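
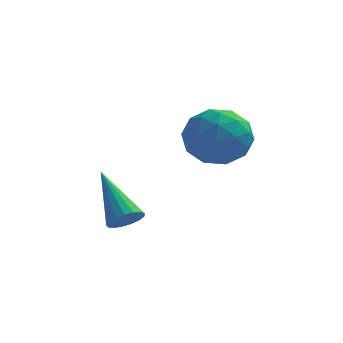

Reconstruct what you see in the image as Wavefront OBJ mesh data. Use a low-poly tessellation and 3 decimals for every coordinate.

v 2.8 3.42 0.92
v 3.85 2.837 0.713
v 2.05 1.783 1.727
v 3.1 1.2 1.52
v 3.051 2.088 2.354
v 3.514 3.1 1.855
v 2.386 1.52 0.585
v 2.849 2.532 0.086
v 3.595 1.662 0.505
v 4.005 2.013 1.599
v 1.895 2.607 0.841
v 2.305 2.958 1.935
v 3.391 3.272 0.746
v 2.509 1.348 1.694
v 2.48 1.87 2.185
v 3.098 1.527 2.063
v 3.193 3.427 1.417
v 3.811 3.084 1.295
v 3.341 2.644 2.26
v 2.089 1.536 1.145
v 2.707 1.193 1.023
v 2.802 3.093 0.377
v 3.42 2.75 0.255
v 2.559 1.976 0.18
v 3.858 2.239 0.502
v 3.417 1.277 0.976
v 2.997 1.465 0.427
v 3.27 2.06 0.133
v 4.1 2.445 1.144
v 3.659 1.483 1.619
v 3.63 2.005 2.109
v 3.902 2.6 1.816
v 3.949 1.755 1.023
v 2.241 3.137 0.821
v 1.8 2.175 1.296
v 1.998 2.02 0.624
v 2.27 2.615 0.331
v 2.483 3.343 1.464
v 2.042 2.381 1.938
v 2.63 2.56 2.307
v 2.903 3.155 2.013
v 1.951 2.865 1.417
v 0.752 -1.273 -1.03
v 1.302 -1.074 -0.796
v -0.312 -0.007 0.39
v 1.242 -0.877 -1.016
v 1.07 -0.77 -1.239
v 0.825 -0.779 -1.415
v 0.564 -0.901 -1.503
v 0.345 -1.108 -1.482
v 0.22 -1.352 -1.358
v 0.217 -1.579 -1.159
v 0.336 -1.735 -0.93
v 0.551 -1.785 -0.725
v 0.812 -1.718 -0.589
v 1.059 -1.549 -0.555
v 1.236 -1.316 -0.629
f 1 38 17
f 38 12 41
f 17 41 6
f 38 41 17
f 1 17 13
f 17 6 18
f 13 18 2
f 17 18 13
f 1 13 22
f 13 2 23
f 22 23 8
f 13 23 22
f 1 22 34
f 22 8 37
f 34 37 11
f 22 37 34
f 1 34 38
f 34 11 42
f 38 42 12
f 34 42 38
f 2 18 29
f 18 6 32
f 29 32 10
f 18 32 29
f 6 41 19
f 41 12 40
f 19 40 5
f 41 40 19
f 12 42 39
f 42 11 35
f 39 35 3
f 42 35 39
f 11 37 36
f 37 8 24
f 36 24 7
f 37 24 36
f 8 23 28
f 23 2 25
f 28 25 9
f 23 25 28
f 4 30 16
f 30 10 31
f 16 31 5
f 30 31 16
f 4 16 14
f 16 5 15
f 14 15 3
f 16 15 14
f 4 14 21
f 14 3 20
f 21 20 7
f 14 20 21
f 4 21 26
f 21 7 27
f 26 27 9
f 21 27 26
f 4 26 30
f 26 9 33
f 30 33 10
f 26 33 30
f 5 31 19
f 31 10 32
f 19 32 6
f 31 32 19
f 3 15 39
f 15 5 40
f 39 40 12
f 15 40 39
f 7 20 36
f 20 3 35
f 36 35 11
f 20 35 36
f 9 27 28
f 27 7 24
f 28 24 8
f 27 24 28
f 10 33 29
f 33 9 25
f 29 25 2
f 33 25 29
f 44 43 46
f 44 46 45
f 46 43 47
f 46 47 45
f 47 43 48
f 47 48 45
f 48 43 49
f 48 49 45
f 49 43 50
f 49 50 45
f 50 43 51
f 50 51 45
f 51 43 52
f 51 52 45
f 52 43 53
f 52 53 45
f 53 43 54
f 53 54 45
f 54 43 55
f 54 55 45
f 55 43 56
f 55 56 45
f 56 43 57
f 56 57 45
f 57 43 44
f 57 44 45



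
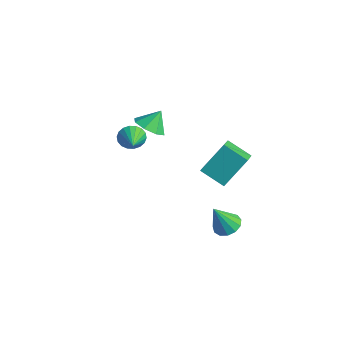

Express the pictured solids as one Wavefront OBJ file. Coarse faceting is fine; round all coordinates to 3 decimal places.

v 1.24 0.808 -0.123
v 1.46 2.188 1.404
v 0.409 1.773 -0.876
v 0.628 3.153 0.651
v 2.512 1.367 -0.811
v 2.731 2.747 0.716
v 1.68 2.332 -1.564
v 1.9 3.712 -0.037
v -2.62 0.44 1.017
v -1.761 0.777 0.717
v -2.58 1.2 1.983
v -2.331 1.163 0.437
v -3.07 1.125 0.497
v -3.545 0.686 0.861
v -3.478 0.103 1.316
v -2.909 -0.282 1.596
v -2.17 -0.244 1.536
v -1.694 0.195 1.172
v 2.189 1.906 -4.724
v 2.85 1.417 -4.843
v 1.931 1.154 -3.076
v 3.009 1.807 -4.641
v 2.908 2.228 -4.464
v 2.579 2.547 -4.371
v 2.126 2.662 -4.389
v 1.694 2.537 -4.514
v 1.418 2.212 -4.706
v 1.387 1.789 -4.903
v 1.611 1.403 -5.044
v 2.019 1.177 -5.083
v 2.48 1.182 -5.008
v -0.614 -2.201 3.005
v -0.203 -1.981 2.405
v 0.454 -2.919 3.475
v -0.14 -1.739 2.633
v -0.171 -1.588 2.934
v -0.289 -1.559 3.249
v -0.472 -1.656 3.516
v -0.684 -1.862 3.682
v -0.881 -2.135 3.714
v -1.025 -2.421 3.605
v -1.089 -2.663 3.378
v -1.058 -2.814 3.077
v -0.939 -2.843 2.762
v -0.756 -2.745 2.495
v -0.545 -2.54 2.329
v -0.347 -2.267 2.297
f 2 4 1
f 5 2 1
f 1 4 3
f 3 5 1
f 2 8 4
f 6 2 5
f 6 8 2
f 4 8 3
f 7 5 3
f 3 8 7
f 7 6 5
f 8 6 7
f 10 9 12
f 10 12 11
f 12 9 13
f 12 13 11
f 13 9 14
f 13 14 11
f 14 9 15
f 14 15 11
f 15 9 16
f 15 16 11
f 16 9 17
f 16 17 11
f 17 9 18
f 17 18 11
f 18 9 10
f 18 10 11
f 20 19 22
f 20 22 21
f 22 19 23
f 22 23 21
f 23 19 24
f 23 24 21
f 24 19 25
f 24 25 21
f 25 19 26
f 25 26 21
f 26 19 27
f 26 27 21
f 27 19 28
f 27 28 21
f 28 19 29
f 28 29 21
f 29 19 30
f 29 30 21
f 30 19 31
f 30 31 21
f 31 19 20
f 31 20 21
f 33 32 35
f 33 35 34
f 35 32 36
f 35 36 34
f 36 32 37
f 36 37 34
f 37 32 38
f 37 38 34
f 38 32 39
f 38 39 34
f 39 32 40
f 39 40 34
f 40 32 41
f 40 41 34
f 41 32 42
f 41 42 34
f 42 32 43
f 42 43 34
f 43 32 44
f 43 44 34
f 44 32 45
f 44 45 34
f 45 32 46
f 45 46 34
f 46 32 47
f 46 47 34
f 47 32 33
f 47 33 34



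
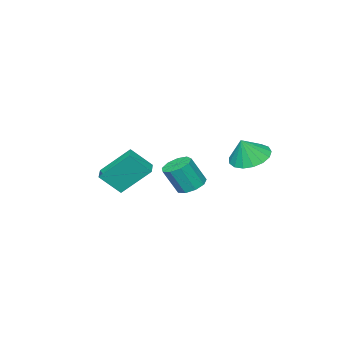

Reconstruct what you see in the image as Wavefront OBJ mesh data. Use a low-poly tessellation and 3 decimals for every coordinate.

v 0.863 1.185 -0.651
v 1.235 1.8 -0.603
v 1.749 1.389 0.678
v 1.377 0.775 0.631
v 0.788 1.858 -0.405
v 1.302 1.448 0.876
v 0.376 1.601 -0.322
v 0.89 1.191 0.959
v 0.192 1.15 -0.392
v 0.706 0.74 0.889
v 0.322 0.715 -0.584
v 0.835 0.305 0.697
v 0.705 0.5 -0.806
v 1.219 0.09 0.475
v 1.162 0.606 -0.956
v 1.676 0.195 0.325
v 1.479 0.982 -0.963
v 1.993 0.572 0.318
v 1.508 1.454 -0.823
v 2.022 1.043 0.458
v -1.169 -3.299 -1.419
v -0.444 -3.994 -0.415
v -0.534 -2.707 -1.468
v 0.192 -3.402 -0.465
v -0.272 -4.378 -2.815
v 0.454 -5.073 -1.812
v 0.364 -3.786 -2.865
v 1.089 -4.481 -1.861
v -2.56 1.421 0.143
v -1.962 2.183 -0.105
v -2.02 1.359 1.257
v -2.343 2.396 0.091
v -2.774 2.385 0.299
v -3.156 2.153 0.471
v -3.401 1.753 0.568
v -3.454 1.277 0.567
v -3.301 0.835 0.469
v -2.979 0.526 0.296
v -2.561 0.422 0.088
v -2.142 0.547 -0.107
v -1.819 0.872 -0.246
v -1.666 1.323 -0.295
v -1.717 1.796 -0.244
f 2 1 5
f 2 5 3
f 3 5 6
f 3 6 4
f 5 1 7
f 5 7 6
f 6 7 8
f 6 8 4
f 7 1 9
f 7 9 8
f 8 9 10
f 8 10 4
f 9 1 11
f 9 11 10
f 10 11 12
f 10 12 4
f 11 1 13
f 11 13 12
f 12 13 14
f 12 14 4
f 13 1 15
f 13 15 14
f 14 15 16
f 14 16 4
f 15 1 17
f 15 17 16
f 16 17 18
f 16 18 4
f 17 1 19
f 17 19 18
f 18 19 20
f 18 20 4
f 19 1 2
f 19 2 20
f 20 2 3
f 20 3 4
f 22 24 21
f 25 22 21
f 21 24 23
f 23 25 21
f 22 28 24
f 26 22 25
f 26 28 22
f 24 28 23
f 27 25 23
f 23 28 27
f 27 26 25
f 28 26 27
f 30 29 32
f 30 32 31
f 32 29 33
f 32 33 31
f 33 29 34
f 33 34 31
f 34 29 35
f 34 35 31
f 35 29 36
f 35 36 31
f 36 29 37
f 36 37 31
f 37 29 38
f 37 38 31
f 38 29 39
f 38 39 31
f 39 29 40
f 39 40 31
f 40 29 41
f 40 41 31
f 41 29 42
f 41 42 31
f 42 29 43
f 42 43 31
f 43 29 30
f 43 30 31



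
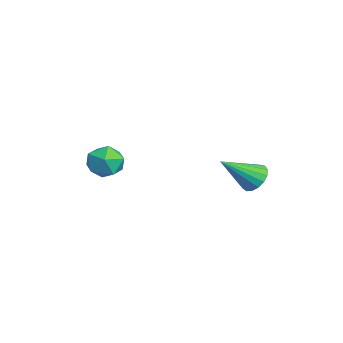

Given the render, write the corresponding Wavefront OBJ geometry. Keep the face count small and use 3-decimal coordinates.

v -0.968 3.279 -3.737
v -0.673 2.891 -4.268
v -0.752 1.861 -2.583
v -0.404 3.05 -4.123
v -0.264 3.262 -3.889
v -0.285 3.477 -3.621
v -0.463 3.647 -3.379
v -0.756 3.732 -3.219
v -1.098 3.714 -3.178
v -1.409 3.596 -3.265
v -1.62 3.405 -3.46
v -1.681 3.185 -3.718
v -1.579 2.987 -3.981
v -1.337 2.856 -4.188
v -1.01 2.821 -4.291
v -4.453 -1.98 -4.16
v -3.752 -1.426 -4.205
v -3.748 -2.794 -3.195
v -3.047 -2.24 -3.24
v -3.811 -1.966 -2.865
v -4.246 -1.463 -3.461
v -3.254 -2.757 -3.939
v -3.689 -2.254 -4.535
v -3.011 -1.907 -4.068
v -3.356 -1.418 -3.404
v -4.144 -2.802 -3.996
v -4.489 -2.313 -3.332
f 2 1 4
f 2 4 3
f 4 1 5
f 4 5 3
f 5 1 6
f 5 6 3
f 6 1 7
f 6 7 3
f 7 1 8
f 7 8 3
f 8 1 9
f 8 9 3
f 9 1 10
f 9 10 3
f 10 1 11
f 10 11 3
f 11 1 12
f 11 12 3
f 12 1 13
f 12 13 3
f 13 1 14
f 13 14 3
f 14 1 15
f 14 15 3
f 15 1 2
f 15 2 3
f 16 27 21
f 16 21 17
f 16 17 23
f 16 23 26
f 16 26 27
f 17 21 25
f 21 27 20
f 27 26 18
f 26 23 22
f 23 17 24
f 19 25 20
f 19 20 18
f 19 18 22
f 19 22 24
f 19 24 25
f 20 25 21
f 18 20 27
f 22 18 26
f 24 22 23
f 25 24 17



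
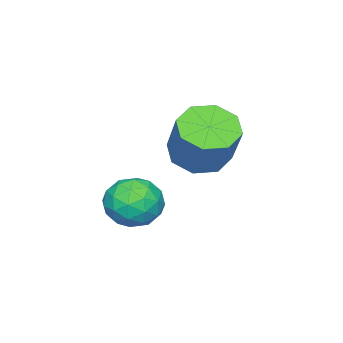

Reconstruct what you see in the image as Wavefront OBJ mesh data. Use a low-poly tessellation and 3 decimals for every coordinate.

v -2.083 -0.3 0.655
v -1.263 -0.519 1.202
v -2.137 -1.841 0.118
v -1.317 -2.06 0.665
v -2.192 -1.86 1.126
v -2.159 -0.907 1.458
v -1.241 -1.453 -0.138
v -1.208 -0.5 0.194
v -0.743 -1.231 0.712
v -1.33 -1.483 1.493
v -2.07 -0.877 -0.173
v -2.657 -1.129 0.608
v -1.668 -0.274 0.976
v -1.732 -2.086 0.344
v -2.246 -1.968 0.615
v -1.764 -2.097 0.937
v -2.195 -0.502 1.126
v -1.713 -0.631 1.448
v -2.259 -1.419 1.403
v -1.687 -1.729 -0.128
v -1.205 -1.858 0.194
v -1.636 -0.263 0.383
v -1.154 -0.392 0.705
v -1.141 -0.941 -0.083
v -0.881 -0.822 1.009
v -0.912 -1.728 0.693
v -0.868 -1.37 0.221
v -0.848 -0.81 0.416
v -1.226 -0.97 1.468
v -1.258 -1.876 1.152
v -1.772 -1.758 1.423
v -1.753 -1.198 1.618
v -0.92 -1.388 1.18
v -2.142 -0.484 0.168
v -2.174 -1.39 -0.148
v -1.647 -1.162 -0.298
v -1.628 -0.602 -0.103
v -2.488 -0.632 0.627
v -2.519 -1.538 0.311
v -2.552 -1.55 0.904
v -2.532 -0.99 1.099
v -2.48 -0.972 0.14
v -3.036 0.312 2.689
v -2.137 -0.1 2.485
v -1.445 0.675 3.966
v -2.344 1.088 4.171
v -2.224 0.597 2.161
v -1.531 1.372 3.642
v -2.787 1.127 2.146
v -2.094 1.902 3.628
v -3.495 1.18 2.45
v -2.803 1.955 3.932
v -3.935 0.725 2.894
v -3.243 1.5 4.375
v -3.849 0.028 3.218
v -3.156 0.803 4.699
v -3.286 -0.502 3.232
v -2.593 0.273 4.714
v -2.577 -0.555 2.928
v -1.885 0.22 4.41
f 1 38 17
f 38 12 41
f 17 41 6
f 38 41 17
f 1 17 13
f 17 6 18
f 13 18 2
f 17 18 13
f 1 13 22
f 13 2 23
f 22 23 8
f 13 23 22
f 1 22 34
f 22 8 37
f 34 37 11
f 22 37 34
f 1 34 38
f 34 11 42
f 38 42 12
f 34 42 38
f 2 18 29
f 18 6 32
f 29 32 10
f 18 32 29
f 6 41 19
f 41 12 40
f 19 40 5
f 41 40 19
f 12 42 39
f 42 11 35
f 39 35 3
f 42 35 39
f 11 37 36
f 37 8 24
f 36 24 7
f 37 24 36
f 8 23 28
f 23 2 25
f 28 25 9
f 23 25 28
f 4 30 16
f 30 10 31
f 16 31 5
f 30 31 16
f 4 16 14
f 16 5 15
f 14 15 3
f 16 15 14
f 4 14 21
f 14 3 20
f 21 20 7
f 14 20 21
f 4 21 26
f 21 7 27
f 26 27 9
f 21 27 26
f 4 26 30
f 26 9 33
f 30 33 10
f 26 33 30
f 5 31 19
f 31 10 32
f 19 32 6
f 31 32 19
f 3 15 39
f 15 5 40
f 39 40 12
f 15 40 39
f 7 20 36
f 20 3 35
f 36 35 11
f 20 35 36
f 9 27 28
f 27 7 24
f 28 24 8
f 27 24 28
f 10 33 29
f 33 9 25
f 29 25 2
f 33 25 29
f 44 43 47
f 44 47 45
f 45 47 48
f 45 48 46
f 47 43 49
f 47 49 48
f 48 49 50
f 48 50 46
f 49 43 51
f 49 51 50
f 50 51 52
f 50 52 46
f 51 43 53
f 51 53 52
f 52 53 54
f 52 54 46
f 53 43 55
f 53 55 54
f 54 55 56
f 54 56 46
f 55 43 57
f 55 57 56
f 56 57 58
f 56 58 46
f 57 43 59
f 57 59 58
f 58 59 60
f 58 60 46
f 59 43 44
f 59 44 60
f 60 44 45
f 60 45 46



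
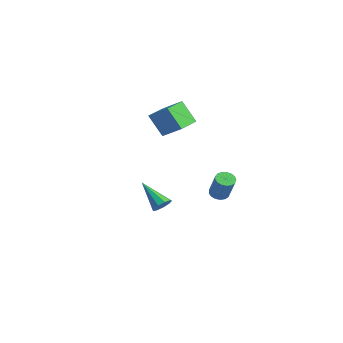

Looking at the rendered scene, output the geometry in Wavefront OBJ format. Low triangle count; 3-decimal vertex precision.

v -4.064 1.399 0.94
v -3.124 1.967 1.691
v -4.777 2.603 0.923
v -3.838 3.171 1.673
v -3.342 1.809 -0.273
v -2.403 2.377 0.477
v -4.056 3.013 -0.291
v -3.116 3.581 0.46
v 2.965 -1.494 -1.502
v 3.313 -1.547 -1.107
v 1.715 -1.906 -0.458
v 3.191 -1.206 -1.119
v 2.962 -1 -1.31
v 2.735 -1.025 -1.592
v 2.615 -1.269 -1.831
v 2.659 -1.619 -1.917
v 2.846 -1.91 -1.809
v 3.088 -2.006 -1.557
v 3.273 -1.863 -1.28
v -1.191 3.84 -3.803
v -0.879 3.456 -3.994
v -0.138 3.396 -2.668
v -0.449 3.78 -2.477
v -0.756 3.669 -4.054
v -0.015 3.61 -2.728
v -0.732 3.922 -4.056
v 0.009 3.862 -2.73
v -0.813 4.155 -4
v -0.072 4.096 -2.674
v -0.981 4.317 -3.899
v -0.24 4.257 -2.573
v -1.196 4.369 -3.776
v -0.455 4.309 -2.45
v -1.411 4.3 -3.659
v -0.67 4.24 -2.333
v -1.575 4.126 -3.575
v -0.834 4.066 -2.25
v -1.651 3.886 -3.544
v -0.91 3.826 -2.218
v -1.621 3.635 -3.571
v -0.88 3.576 -2.246
v -1.493 3.432 -3.652
v -0.752 3.372 -2.326
v -1.296 3.322 -3.767
v -0.555 3.262 -2.442
v -1.074 3.33 -3.891
v -0.333 3.271 -2.565
f 2 4 1
f 5 2 1
f 1 4 3
f 3 5 1
f 2 8 4
f 6 2 5
f 6 8 2
f 4 8 3
f 7 5 3
f 3 8 7
f 7 6 5
f 8 6 7
f 10 9 12
f 10 12 11
f 12 9 13
f 12 13 11
f 13 9 14
f 13 14 11
f 14 9 15
f 14 15 11
f 15 9 16
f 15 16 11
f 16 9 17
f 16 17 11
f 17 9 18
f 17 18 11
f 18 9 19
f 18 19 11
f 19 9 10
f 19 10 11
f 21 20 24
f 21 24 22
f 22 24 25
f 22 25 23
f 24 20 26
f 24 26 25
f 25 26 27
f 25 27 23
f 26 20 28
f 26 28 27
f 27 28 29
f 27 29 23
f 28 20 30
f 28 30 29
f 29 30 31
f 29 31 23
f 30 20 32
f 30 32 31
f 31 32 33
f 31 33 23
f 32 20 34
f 32 34 33
f 33 34 35
f 33 35 23
f 34 20 36
f 34 36 35
f 35 36 37
f 35 37 23
f 36 20 38
f 36 38 37
f 37 38 39
f 37 39 23
f 38 20 40
f 38 40 39
f 39 40 41
f 39 41 23
f 40 20 42
f 40 42 41
f 41 42 43
f 41 43 23
f 42 20 44
f 42 44 43
f 43 44 45
f 43 45 23
f 44 20 46
f 44 46 45
f 45 46 47
f 45 47 23
f 46 20 21
f 46 21 47
f 47 21 22
f 47 22 23



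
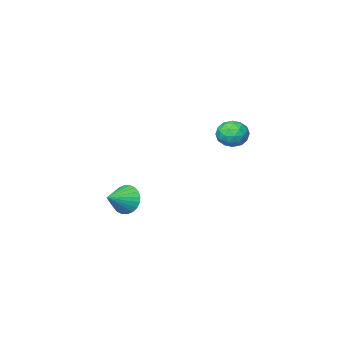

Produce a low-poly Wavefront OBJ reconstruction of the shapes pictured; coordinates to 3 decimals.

v 2.353 1.229 -1.837
v 2.74 0.679 -2.494
v 3.667 1.491 -1.283
v 2.745 1.005 -2.662
v 2.691 1.366 -2.703
v 2.585 1.705 -2.613
v 2.444 1.972 -2.405
v 2.29 2.126 -2.111
v 2.144 2.143 -1.774
v 2.031 2.022 -1.447
v 1.966 1.779 -1.18
v 1.961 1.453 -1.013
v 2.015 1.092 -0.971
v 2.12 0.753 -1.061
v 2.261 0.486 -1.269
v 2.416 0.332 -1.564
v 2.562 0.315 -1.9
v 2.675 0.437 -2.227
v -4.636 1.93 1.907
v -3.979 2.499 1.591
v -3.901 0.761 1.329
v -3.244 1.33 1.013
v -3.336 1.189 1.923
v -3.79 1.911 2.28
v -4.09 1.349 0.64
v -4.544 2.071 0.997
v -3.641 2.14 0.808
v -3.175 2.042 1.601
v -4.705 1.218 1.319
v -4.239 1.12 2.112
v -4.372 2.317 1.8
v -3.508 0.943 1.12
v -3.562 0.86 1.655
v -3.175 1.195 1.47
v -4.261 1.972 2.205
v -3.875 2.306 2.019
v -3.497 1.536 2.214
v -4.005 0.954 0.901
v -3.619 1.288 0.715
v -4.705 2.065 1.45
v -4.318 2.4 1.265
v -4.383 1.724 0.706
v -3.787 2.441 1.154
v -3.355 1.754 0.814
v -3.852 1.764 0.595
v -4.12 2.189 0.805
v -3.513 2.383 1.62
v -3.081 1.696 1.281
v -3.135 1.613 1.815
v -3.402 2.037 2.025
v -3.315 2.172 1.16
v -4.799 1.564 1.639
v -4.367 0.877 1.3
v -4.478 1.223 0.895
v -4.745 1.647 1.105
v -4.525 1.506 2.106
v -4.093 0.819 1.766
v -3.76 1.071 2.115
v -4.028 1.496 2.325
v -4.565 1.088 1.76
f 2 1 4
f 2 4 3
f 4 1 5
f 4 5 3
f 5 1 6
f 5 6 3
f 6 1 7
f 6 7 3
f 7 1 8
f 7 8 3
f 8 1 9
f 8 9 3
f 9 1 10
f 9 10 3
f 10 1 11
f 10 11 3
f 11 1 12
f 11 12 3
f 12 1 13
f 12 13 3
f 13 1 14
f 13 14 3
f 14 1 15
f 14 15 3
f 15 1 16
f 15 16 3
f 16 1 17
f 16 17 3
f 17 1 18
f 17 18 3
f 18 1 2
f 18 2 3
f 19 56 35
f 56 30 59
f 35 59 24
f 56 59 35
f 19 35 31
f 35 24 36
f 31 36 20
f 35 36 31
f 19 31 40
f 31 20 41
f 40 41 26
f 31 41 40
f 19 40 52
f 40 26 55
f 52 55 29
f 40 55 52
f 19 52 56
f 52 29 60
f 56 60 30
f 52 60 56
f 20 36 47
f 36 24 50
f 47 50 28
f 36 50 47
f 24 59 37
f 59 30 58
f 37 58 23
f 59 58 37
f 30 60 57
f 60 29 53
f 57 53 21
f 60 53 57
f 29 55 54
f 55 26 42
f 54 42 25
f 55 42 54
f 26 41 46
f 41 20 43
f 46 43 27
f 41 43 46
f 22 48 34
f 48 28 49
f 34 49 23
f 48 49 34
f 22 34 32
f 34 23 33
f 32 33 21
f 34 33 32
f 22 32 39
f 32 21 38
f 39 38 25
f 32 38 39
f 22 39 44
f 39 25 45
f 44 45 27
f 39 45 44
f 22 44 48
f 44 27 51
f 48 51 28
f 44 51 48
f 23 49 37
f 49 28 50
f 37 50 24
f 49 50 37
f 21 33 57
f 33 23 58
f 57 58 30
f 33 58 57
f 25 38 54
f 38 21 53
f 54 53 29
f 38 53 54
f 27 45 46
f 45 25 42
f 46 42 26
f 45 42 46
f 28 51 47
f 51 27 43
f 47 43 20
f 51 43 47



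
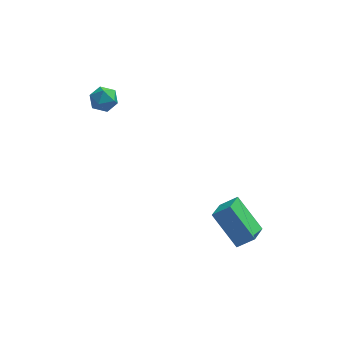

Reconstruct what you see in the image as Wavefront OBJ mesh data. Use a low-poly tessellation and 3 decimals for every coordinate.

v -3.302 3.039 2.147
v -2.677 3.184 2.162
v -3.103 2.136 2.618
v -2.478 2.281 2.633
v -2.892 2.608 2.998
v -3.015 3.166 2.707
v -2.765 2.154 2.073
v -2.888 2.712 1.782
v -2.345 2.638 2.116
v -2.424 2.918 2.688
v -3.356 2.402 2.092
v -3.435 2.682 2.664
v 2.437 -1.308 -2.909
v 2.057 -2.245 -2.477
v 1.526 -0.388 -1.717
v 1.146 -1.325 -1.284
v 3.134 -1.335 -2.356
v 2.754 -2.272 -1.923
v 2.223 -0.415 -1.163
v 1.843 -1.352 -0.731
f 1 12 6
f 1 6 2
f 1 2 8
f 1 8 11
f 1 11 12
f 2 6 10
f 6 12 5
f 12 11 3
f 11 8 7
f 8 2 9
f 4 10 5
f 4 5 3
f 4 3 7
f 4 7 9
f 4 9 10
f 5 10 6
f 3 5 12
f 7 3 11
f 9 7 8
f 10 9 2
f 14 16 13
f 17 14 13
f 13 16 15
f 15 17 13
f 14 20 16
f 18 14 17
f 18 20 14
f 16 20 15
f 19 17 15
f 15 20 19
f 19 18 17
f 20 18 19



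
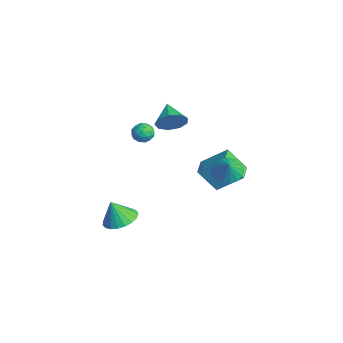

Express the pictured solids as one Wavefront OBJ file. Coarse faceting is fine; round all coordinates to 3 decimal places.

v 0.946 -3.667 -3.328
v 1.846 -4.103 -3.317
v 0.714 -4.113 -2.032
v 1.932 -3.723 -3.171
v 1.847 -3.334 -3.052
v 1.607 -3.002 -2.981
v 1.252 -2.785 -2.969
v 0.845 -2.721 -3.02
v 0.455 -2.82 -3.124
v 0.149 -3.066 -3.264
v -0.018 -3.415 -3.414
v -0.019 -3.809 -3.549
v 0.147 -4.177 -3.647
v 0.451 -4.458 -3.689
v 0.841 -4.601 -3.668
v 1.249 -4.583 -3.589
v 1.604 -4.407 -3.465
v -2.093 0.266 1.292
v -1.706 0.616 2.05
v -3.427 0.494 1.868
v -1.809 1.073 1.629
v -2.045 1.152 1.051
v -2.304 0.816 0.586
v -2.464 0.223 0.451
v -2.451 -0.351 0.71
v -2.27 -0.636 1.241
v -2.007 -0.499 1.796
v -1.784 -0.005 2.116
v -1.382 -1.064 1.725
v -0.79 -1.255 1.497
v -1.81 -1.985 1.383
v -1.218 -2.176 1.155
v -1.323 -2.131 1.807
v -1.059 -1.562 2.019
v -1.541 -1.678 0.861
v -1.277 -1.109 1.073
v -0.888 -1.634 0.963
v -0.753 -1.914 1.548
v -1.847 -1.326 1.332
v -1.712 -1.606 1.917
v -1.049 -1.079 1.641
v -1.551 -2.161 1.239
v -1.613 -2.135 1.622
v -1.265 -2.247 1.488
v -1.206 -1.259 1.948
v -0.858 -1.371 1.814
v -1.172 -1.886 1.996
v -1.742 -1.869 1.066
v -1.394 -1.981 0.932
v -1.335 -0.993 1.392
v -0.987 -1.105 1.258
v -1.428 -1.354 0.884
v -0.758 -1.413 1.193
v -1.01 -1.955 0.992
v -1.2 -1.662 0.819
v -1.045 -1.328 0.944
v -0.679 -1.578 1.537
v -0.93 -2.119 1.336
v -0.992 -2.093 1.72
v -0.837 -1.759 1.844
v -0.737 -1.801 1.223
v -1.67 -1.121 1.544
v -1.921 -1.662 1.343
v -1.763 -1.481 1.036
v -1.608 -1.147 1.16
v -1.59 -1.285 1.888
v -1.842 -1.827 1.687
v -1.555 -1.912 1.936
v -1.4 -1.578 2.061
v -1.863 -1.439 1.657
v -1.29 1.447 -2.482
v -0.585 2.734 -1.307
v -2.324 2.035 -2.507
v -1.62 3.322 -1.331
v -0.74 2.358 -3.809
v -0.036 3.645 -2.633
v -1.775 2.946 -3.833
v -1.07 4.233 -2.658
v 2.427 1.688 0.172
v 3.117 1.587 -0.314
v 3.073 1.492 1.128
v 3.114 1.985 -0.231
v 2.954 2.315 -0.055
v 2.673 2.502 0.173
v 2.336 2.501 0.4
v 2.02 2.315 0.576
v 1.797 1.985 0.658
v 1.718 1.587 0.63
v 1.802 1.212 0.496
v 2.03 0.946 0.288
v 2.348 0.85 0.054
v 2.685 0.946 -0.154
v 2.962 1.212 -0.286
f 2 1 4
f 2 4 3
f 4 1 5
f 4 5 3
f 5 1 6
f 5 6 3
f 6 1 7
f 6 7 3
f 7 1 8
f 7 8 3
f 8 1 9
f 8 9 3
f 9 1 10
f 9 10 3
f 10 1 11
f 10 11 3
f 11 1 12
f 11 12 3
f 12 1 13
f 12 13 3
f 13 1 14
f 13 14 3
f 14 1 15
f 14 15 3
f 15 1 16
f 15 16 3
f 16 1 17
f 16 17 3
f 17 1 2
f 17 2 3
f 19 18 21
f 19 21 20
f 21 18 22
f 21 22 20
f 22 18 23
f 22 23 20
f 23 18 24
f 23 24 20
f 24 18 25
f 24 25 20
f 25 18 26
f 25 26 20
f 26 18 27
f 26 27 20
f 27 18 28
f 27 28 20
f 28 18 19
f 28 19 20
f 29 66 45
f 66 40 69
f 45 69 34
f 66 69 45
f 29 45 41
f 45 34 46
f 41 46 30
f 45 46 41
f 29 41 50
f 41 30 51
f 50 51 36
f 41 51 50
f 29 50 62
f 50 36 65
f 62 65 39
f 50 65 62
f 29 62 66
f 62 39 70
f 66 70 40
f 62 70 66
f 30 46 57
f 46 34 60
f 57 60 38
f 46 60 57
f 34 69 47
f 69 40 68
f 47 68 33
f 69 68 47
f 40 70 67
f 70 39 63
f 67 63 31
f 70 63 67
f 39 65 64
f 65 36 52
f 64 52 35
f 65 52 64
f 36 51 56
f 51 30 53
f 56 53 37
f 51 53 56
f 32 58 44
f 58 38 59
f 44 59 33
f 58 59 44
f 32 44 42
f 44 33 43
f 42 43 31
f 44 43 42
f 32 42 49
f 42 31 48
f 49 48 35
f 42 48 49
f 32 49 54
f 49 35 55
f 54 55 37
f 49 55 54
f 32 54 58
f 54 37 61
f 58 61 38
f 54 61 58
f 33 59 47
f 59 38 60
f 47 60 34
f 59 60 47
f 31 43 67
f 43 33 68
f 67 68 40
f 43 68 67
f 35 48 64
f 48 31 63
f 64 63 39
f 48 63 64
f 37 55 56
f 55 35 52
f 56 52 36
f 55 52 56
f 38 61 57
f 61 37 53
f 57 53 30
f 61 53 57
f 72 74 71
f 75 72 71
f 71 74 73
f 73 75 71
f 72 78 74
f 76 72 75
f 76 78 72
f 74 78 73
f 77 75 73
f 73 78 77
f 77 76 75
f 78 76 77
f 80 79 82
f 80 82 81
f 82 79 83
f 82 83 81
f 83 79 84
f 83 84 81
f 84 79 85
f 84 85 81
f 85 79 86
f 85 86 81
f 86 79 87
f 86 87 81
f 87 79 88
f 87 88 81
f 88 79 89
f 88 89 81
f 89 79 90
f 89 90 81
f 90 79 91
f 90 91 81
f 91 79 92
f 91 92 81
f 92 79 93
f 92 93 81
f 93 79 80
f 93 80 81



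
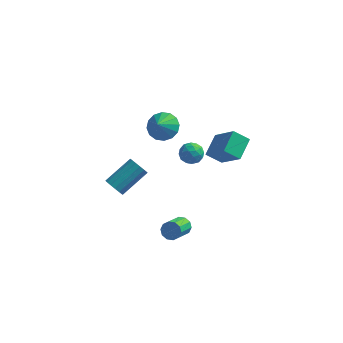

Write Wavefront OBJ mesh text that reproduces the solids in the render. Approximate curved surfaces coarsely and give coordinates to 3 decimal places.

v -3.977 -1.847 -2.271
v -3.665 -1.721 -2.756
v -2.732 -0.547 -1.854
v -3.043 -0.673 -1.369
v -3.902 -1.529 -2.762
v -2.969 -0.355 -1.86
v -4.159 -1.421 -2.636
v -3.226 -0.247 -1.734
v -4.367 -1.428 -2.413
v -3.434 -0.254 -1.511
v -4.47 -1.547 -2.151
v -3.537 -0.373 -1.249
v -4.441 -1.746 -1.921
v -3.508 -0.572 -1.02
v -4.288 -1.973 -1.786
v -3.355 -0.799 -0.884
v -4.051 -2.165 -1.78
v -3.118 -0.991 -0.878
v -3.794 -2.273 -1.906
v -2.861 -1.099 -1.004
v -3.586 -2.266 -2.129
v -2.653 -1.092 -1.227
v -3.483 -2.147 -2.391
v -2.55 -0.973 -1.489
v -3.512 -1.948 -2.62
v -2.579 -0.774 -1.719
v -0.898 1.509 -1.197
v -0.342 1.228 -0.943
v -1.238 0.532 -1.537
v -0.682 0.251 -1.283
v -1.15 0.502 -0.87
v -0.94 1.105 -0.66
v -0.64 0.655 -1.82
v -0.43 1.258 -1.61
v -0.182 0.699 -1.328
v -0.498 0.605 -0.742
v -1.082 1.155 -1.738
v -1.398 1.061 -1.152
v -0.59 1.454 -1.04
v -0.99 0.306 -1.44
v -1.265 0.453 -1.197
v -0.938 0.288 -1.048
v -0.942 1.382 -0.874
v -0.615 1.217 -0.725
v -1.09 0.79 -0.682
v -0.965 0.543 -1.755
v -0.638 0.378 -1.606
v -0.642 1.472 -1.432
v -0.315 1.307 -1.283
v -0.49 0.97 -1.798
v -0.17 0.978 -1.118
v -0.369 0.404 -1.318
v -0.345 0.641 -1.633
v -0.221 0.996 -1.509
v -0.355 0.922 -0.773
v -0.555 0.348 -0.973
v -0.83 0.496 -0.73
v -0.706 0.851 -0.606
v -0.261 0.612 -0.999
v -1.025 1.412 -1.507
v -1.225 0.838 -1.707
v -0.874 0.909 -1.874
v -0.75 1.264 -1.75
v -1.211 1.356 -1.162
v -1.41 0.782 -1.362
v -1.359 0.764 -0.971
v -1.235 1.119 -0.847
v -1.319 1.148 -1.481
v 0.141 3.508 -4.207
v -0.679 3.361 -3.602
v 0.345 4.715 -3.638
v -0.475 4.568 -3.033
v 1.295 2.672 -2.847
v 0.475 2.525 -2.242
v 1.499 3.879 -2.278
v 0.679 3.732 -1.673
v -0.493 -2.177 -4.171
v -0.043 -2.39 -4.381
v -0.257 -3.535 -3.679
v -0.707 -3.323 -3.469
v 0.039 -2.232 -4.099
v -0.174 -3.377 -3.396
v -0.082 -2.053 -3.844
v -0.295 -3.198 -3.142
v -0.36 -1.922 -3.714
v -0.573 -3.067 -3.012
v -0.689 -1.888 -3.759
v -0.902 -3.033 -3.057
v -0.943 -1.965 -3.961
v -1.157 -3.11 -3.259
v -1.026 -2.123 -4.244
v -1.239 -3.268 -3.541
v -0.905 -2.302 -4.498
v -1.118 -3.447 -3.796
v -0.627 -2.433 -4.628
v -0.84 -3.578 -3.926
v -0.298 -2.467 -4.583
v -0.511 -3.612 -3.881
v -2.565 2.06 -0.566
v -1.742 2.172 -0.346
v -2.675 1.38 0.186
v -1.966 2.472 -0.106
v -2.352 2.662 0.01
v -2.794 2.691 -0.028
v -3.176 2.551 -0.21
v -3.393 2.28 -0.487
v -3.389 1.949 -0.786
v -3.164 1.649 -1.026
v -2.779 1.459 -1.142
v -2.337 1.43 -1.104
v -1.955 1.57 -0.922
v -1.738 1.841 -0.644
f 2 1 5
f 2 5 3
f 3 5 6
f 3 6 4
f 5 1 7
f 5 7 6
f 6 7 8
f 6 8 4
f 7 1 9
f 7 9 8
f 8 9 10
f 8 10 4
f 9 1 11
f 9 11 10
f 10 11 12
f 10 12 4
f 11 1 13
f 11 13 12
f 12 13 14
f 12 14 4
f 13 1 15
f 13 15 14
f 14 15 16
f 14 16 4
f 15 1 17
f 15 17 16
f 16 17 18
f 16 18 4
f 17 1 19
f 17 19 18
f 18 19 20
f 18 20 4
f 19 1 21
f 19 21 20
f 20 21 22
f 20 22 4
f 21 1 23
f 21 23 22
f 22 23 24
f 22 24 4
f 23 1 25
f 23 25 24
f 24 25 26
f 24 26 4
f 25 1 2
f 25 2 26
f 26 2 3
f 26 3 4
f 27 64 43
f 64 38 67
f 43 67 32
f 64 67 43
f 27 43 39
f 43 32 44
f 39 44 28
f 43 44 39
f 27 39 48
f 39 28 49
f 48 49 34
f 39 49 48
f 27 48 60
f 48 34 63
f 60 63 37
f 48 63 60
f 27 60 64
f 60 37 68
f 64 68 38
f 60 68 64
f 28 44 55
f 44 32 58
f 55 58 36
f 44 58 55
f 32 67 45
f 67 38 66
f 45 66 31
f 67 66 45
f 38 68 65
f 68 37 61
f 65 61 29
f 68 61 65
f 37 63 62
f 63 34 50
f 62 50 33
f 63 50 62
f 34 49 54
f 49 28 51
f 54 51 35
f 49 51 54
f 30 56 42
f 56 36 57
f 42 57 31
f 56 57 42
f 30 42 40
f 42 31 41
f 40 41 29
f 42 41 40
f 30 40 47
f 40 29 46
f 47 46 33
f 40 46 47
f 30 47 52
f 47 33 53
f 52 53 35
f 47 53 52
f 30 52 56
f 52 35 59
f 56 59 36
f 52 59 56
f 31 57 45
f 57 36 58
f 45 58 32
f 57 58 45
f 29 41 65
f 41 31 66
f 65 66 38
f 41 66 65
f 33 46 62
f 46 29 61
f 62 61 37
f 46 61 62
f 35 53 54
f 53 33 50
f 54 50 34
f 53 50 54
f 36 59 55
f 59 35 51
f 55 51 28
f 59 51 55
f 70 72 69
f 73 70 69
f 69 72 71
f 71 73 69
f 70 76 72
f 74 70 73
f 74 76 70
f 72 76 71
f 75 73 71
f 71 76 75
f 75 74 73
f 76 74 75
f 78 77 81
f 78 81 79
f 79 81 82
f 79 82 80
f 81 77 83
f 81 83 82
f 82 83 84
f 82 84 80
f 83 77 85
f 83 85 84
f 84 85 86
f 84 86 80
f 85 77 87
f 85 87 86
f 86 87 88
f 86 88 80
f 87 77 89
f 87 89 88
f 88 89 90
f 88 90 80
f 89 77 91
f 89 91 90
f 90 91 92
f 90 92 80
f 91 77 93
f 91 93 92
f 92 93 94
f 92 94 80
f 93 77 95
f 93 95 94
f 94 95 96
f 94 96 80
f 95 77 97
f 95 97 96
f 96 97 98
f 96 98 80
f 97 77 78
f 97 78 98
f 98 78 79
f 98 79 80
f 100 99 102
f 100 102 101
f 102 99 103
f 102 103 101
f 103 99 104
f 103 104 101
f 104 99 105
f 104 105 101
f 105 99 106
f 105 106 101
f 106 99 107
f 106 107 101
f 107 99 108
f 107 108 101
f 108 99 109
f 108 109 101
f 109 99 110
f 109 110 101
f 110 99 111
f 110 111 101
f 111 99 112
f 111 112 101
f 112 99 100
f 112 100 101



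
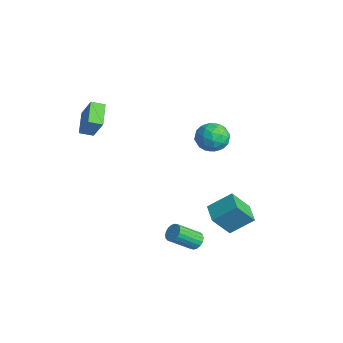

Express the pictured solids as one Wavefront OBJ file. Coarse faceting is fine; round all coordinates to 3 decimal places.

v 2.08 0.978 -1.908
v 2.52 2.265 -0.905
v 2.126 2.044 -3.295
v 2.566 3.331 -2.292
v 3.334 0.689 -2.088
v 3.774 1.976 -1.085
v 3.38 1.755 -3.475
v 3.82 3.042 -2.472
v -2.945 -4.501 2.501
v -4.188 -3.849 3.183
v -2.697 -3.737 2.224
v -3.939 -3.085 2.905
v -2.041 -4.275 3.935
v -3.283 -3.623 4.616
v -1.792 -3.511 3.657
v -3.035 -2.859 4.339
v -3.371 4.278 0.473
v -2.452 4.385 -0.111
v -3.988 3.115 -0.709
v -3.069 3.222 -1.293
v -3.043 2.729 -0.317
v -2.662 3.448 0.414
v -3.778 4.052 -1.234
v -3.397 4.771 -0.503
v -2.704 4.244 -1.166
v -2.25 3.427 -0.599
v -4.19 4.073 -0.221
v -3.736 3.256 0.346
v -2.857 4.434 0.285
v -3.583 3.066 -1.105
v -3.567 2.777 -0.531
v -3.027 2.84 -0.874
v -2.981 3.883 0.593
v -2.441 3.946 0.25
v -2.788 2.973 0.129
v -3.999 3.554 -1.07
v -3.459 3.617 -1.413
v -3.413 4.66 0.054
v -2.873 4.723 -0.289
v -3.652 4.527 -0.949
v -2.465 4.414 -0.678
v -2.828 3.73 -1.373
v -3.245 4.218 -1.338
v -3.021 4.641 -0.909
v -2.198 3.933 -0.345
v -2.561 3.25 -1.04
v -2.545 2.96 -0.466
v -2.321 3.383 -0.037
v -2.346 3.851 -0.965
v -3.879 4.25 0.22
v -4.242 3.567 -0.475
v -4.119 4.117 -0.783
v -3.895 4.54 -0.354
v -3.612 3.77 0.553
v -3.975 3.086 -0.142
v -3.419 2.859 0.089
v -3.195 3.282 0.518
v -4.094 3.649 0.145
v 2.849 -0.035 -3.937
v 3.447 -0.038 -3.887
v 3.349 -1.387 -2.793
v 2.751 -1.385 -2.843
v 3.371 0.127 -3.69
v 3.274 -1.223 -2.596
v 3.192 0.259 -3.543
v 3.095 -1.09 -2.449
v 2.945 0.333 -3.474
v 2.848 -1.016 -2.38
v 2.679 0.335 -3.496
v 2.582 -1.015 -2.402
v 2.447 0.262 -3.606
v 2.349 -1.087 -2.512
v 2.294 0.131 -3.781
v 2.196 -1.218 -2.687
v 2.251 -0.033 -3.987
v 2.153 -1.382 -2.893
v 2.326 -0.197 -4.184
v 2.229 -1.547 -3.09
v 2.505 -0.33 -4.331
v 2.408 -1.679 -3.237
v 2.752 -0.404 -4.4
v 2.655 -1.753 -3.306
v 3.018 -0.405 -4.378
v 2.921 -1.755 -3.284
v 3.251 -0.333 -4.268
v 3.153 -1.682 -3.174
v 3.404 -0.202 -4.093
v 3.306 -1.551 -2.999
f 2 4 1
f 5 2 1
f 1 4 3
f 3 5 1
f 2 8 4
f 6 2 5
f 6 8 2
f 4 8 3
f 7 5 3
f 3 8 7
f 7 6 5
f 8 6 7
f 10 12 9
f 13 10 9
f 9 12 11
f 11 13 9
f 10 16 12
f 14 10 13
f 14 16 10
f 12 16 11
f 15 13 11
f 11 16 15
f 15 14 13
f 16 14 15
f 17 54 33
f 54 28 57
f 33 57 22
f 54 57 33
f 17 33 29
f 33 22 34
f 29 34 18
f 33 34 29
f 17 29 38
f 29 18 39
f 38 39 24
f 29 39 38
f 17 38 50
f 38 24 53
f 50 53 27
f 38 53 50
f 17 50 54
f 50 27 58
f 54 58 28
f 50 58 54
f 18 34 45
f 34 22 48
f 45 48 26
f 34 48 45
f 22 57 35
f 57 28 56
f 35 56 21
f 57 56 35
f 28 58 55
f 58 27 51
f 55 51 19
f 58 51 55
f 27 53 52
f 53 24 40
f 52 40 23
f 53 40 52
f 24 39 44
f 39 18 41
f 44 41 25
f 39 41 44
f 20 46 32
f 46 26 47
f 32 47 21
f 46 47 32
f 20 32 30
f 32 21 31
f 30 31 19
f 32 31 30
f 20 30 37
f 30 19 36
f 37 36 23
f 30 36 37
f 20 37 42
f 37 23 43
f 42 43 25
f 37 43 42
f 20 42 46
f 42 25 49
f 46 49 26
f 42 49 46
f 21 47 35
f 47 26 48
f 35 48 22
f 47 48 35
f 19 31 55
f 31 21 56
f 55 56 28
f 31 56 55
f 23 36 52
f 36 19 51
f 52 51 27
f 36 51 52
f 25 43 44
f 43 23 40
f 44 40 24
f 43 40 44
f 26 49 45
f 49 25 41
f 45 41 18
f 49 41 45
f 60 59 63
f 60 63 61
f 61 63 64
f 61 64 62
f 63 59 65
f 63 65 64
f 64 65 66
f 64 66 62
f 65 59 67
f 65 67 66
f 66 67 68
f 66 68 62
f 67 59 69
f 67 69 68
f 68 69 70
f 68 70 62
f 69 59 71
f 69 71 70
f 70 71 72
f 70 72 62
f 71 59 73
f 71 73 72
f 72 73 74
f 72 74 62
f 73 59 75
f 73 75 74
f 74 75 76
f 74 76 62
f 75 59 77
f 75 77 76
f 76 77 78
f 76 78 62
f 77 59 79
f 77 79 78
f 78 79 80
f 78 80 62
f 79 59 81
f 79 81 80
f 80 81 82
f 80 82 62
f 81 59 83
f 81 83 82
f 82 83 84
f 82 84 62
f 83 59 85
f 83 85 84
f 84 85 86
f 84 86 62
f 85 59 87
f 85 87 86
f 86 87 88
f 86 88 62
f 87 59 60
f 87 60 88
f 88 60 61
f 88 61 62



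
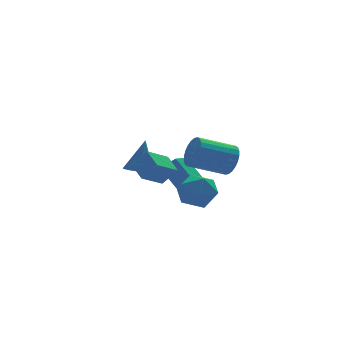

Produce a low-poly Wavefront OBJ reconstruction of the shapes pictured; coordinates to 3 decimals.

v -1.471 -2.743 -1.582
v -0.888 -3.531 -0.875
v -2.872 -4.069 -1.905
v -2.289 -4.857 -1.198
v -2.806 -3.878 -0.713
v -1.94 -3.058 -0.513
v -1.82 -4.542 -2.267
v -0.954 -3.722 -2.067
v -1.103 -4.643 -1.298
v -1.713 -4.233 -0.338
v -2.047 -3.367 -2.442
v -2.657 -2.957 -1.482
v -3.62 0.057 -1.21
v -2.843 -0.167 -1.396
v -3.02 0.543 0.71
v -2.954 0.446 -1.517
v -3.456 0.832 -1.458
v -4.053 0.764 -1.254
v -4.397 0.281 -1.024
v -4.286 -0.332 -0.904
v -3.784 -0.718 -0.963
v -3.187 -0.65 -1.167
v -0.173 -4.019 0.614
v 0.1 -4.477 1.424
v -1.873 -4.22 2.236
v -2.147 -3.761 1.426
v 0.183 -4.118 1.511
v -1.791 -3.861 2.323
v 0.211 -3.744 1.461
v -1.762 -3.486 2.273
v 0.181 -3.412 1.282
v -1.792 -3.154 2.095
v 0.097 -3.172 1.002
v -1.877 -2.914 1.814
v -0.028 -3.061 0.662
v -2.002 -2.803 1.475
v -0.175 -3.096 0.316
v -2.149 -2.838 1.128
v -0.322 -3.271 0.014
v -2.296 -3.013 0.827
v -0.447 -3.56 -0.196
v -2.42 -3.303 0.616
v -0.529 -3.919 -0.283
v -2.503 -3.662 0.529
v -0.558 -4.294 -0.233
v -2.531 -4.036 0.579
v -0.528 -4.626 -0.055
v -2.501 -4.368 0.758
v -0.443 -4.866 0.226
v -2.417 -4.608 1.038
v -0.318 -4.977 0.565
v -2.292 -4.719 1.378
v -0.171 -4.942 0.912
v -2.145 -4.684 1.724
v -0.024 -4.767 1.213
v -1.998 -4.509 2.026
v -0.028 1.003 -3.024
v -0.639 2.209 -1.674
v -0.81 1.392 -3.725
v -1.421 2.598 -2.375
v 1.061 2.182 -3.585
v 0.45 3.388 -2.235
v 0.279 2.571 -4.286
v -0.332 3.777 -2.936
v -4.482 -2.683 -0.511
v -4.574 -1.525 0.003
v -3.178 -2.236 -1.284
v -3.27 -1.078 -0.77
v -3.77 -3.062 0.47
v -3.862 -1.904 0.984
v -2.466 -2.615 -0.303
v -2.558 -1.457 0.211
f 1 12 6
f 1 6 2
f 1 2 8
f 1 8 11
f 1 11 12
f 2 6 10
f 6 12 5
f 12 11 3
f 11 8 7
f 8 2 9
f 4 10 5
f 4 5 3
f 4 3 7
f 4 7 9
f 4 9 10
f 5 10 6
f 3 5 12
f 7 3 11
f 9 7 8
f 10 9 2
f 14 13 16
f 14 16 15
f 16 13 17
f 16 17 15
f 17 13 18
f 17 18 15
f 18 13 19
f 18 19 15
f 19 13 20
f 19 20 15
f 20 13 21
f 20 21 15
f 21 13 22
f 21 22 15
f 22 13 14
f 22 14 15
f 24 23 27
f 24 27 25
f 25 27 28
f 25 28 26
f 27 23 29
f 27 29 28
f 28 29 30
f 28 30 26
f 29 23 31
f 29 31 30
f 30 31 32
f 30 32 26
f 31 23 33
f 31 33 32
f 32 33 34
f 32 34 26
f 33 23 35
f 33 35 34
f 34 35 36
f 34 36 26
f 35 23 37
f 35 37 36
f 36 37 38
f 36 38 26
f 37 23 39
f 37 39 38
f 38 39 40
f 38 40 26
f 39 23 41
f 39 41 40
f 40 41 42
f 40 42 26
f 41 23 43
f 41 43 42
f 42 43 44
f 42 44 26
f 43 23 45
f 43 45 44
f 44 45 46
f 44 46 26
f 45 23 47
f 45 47 46
f 46 47 48
f 46 48 26
f 47 23 49
f 47 49 48
f 48 49 50
f 48 50 26
f 49 23 51
f 49 51 50
f 50 51 52
f 50 52 26
f 51 23 53
f 51 53 52
f 52 53 54
f 52 54 26
f 53 23 55
f 53 55 54
f 54 55 56
f 54 56 26
f 55 23 24
f 55 24 56
f 56 24 25
f 56 25 26
f 58 60 57
f 61 58 57
f 57 60 59
f 59 61 57
f 58 64 60
f 62 58 61
f 62 64 58
f 60 64 59
f 63 61 59
f 59 64 63
f 63 62 61
f 64 62 63
f 66 68 65
f 69 66 65
f 65 68 67
f 67 69 65
f 66 72 68
f 70 66 69
f 70 72 66
f 68 72 67
f 71 69 67
f 67 72 71
f 71 70 69
f 72 70 71



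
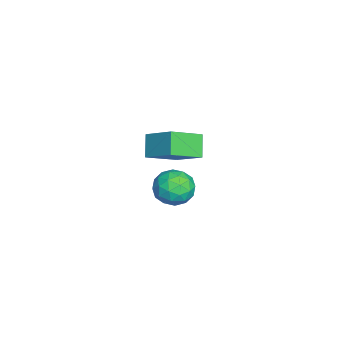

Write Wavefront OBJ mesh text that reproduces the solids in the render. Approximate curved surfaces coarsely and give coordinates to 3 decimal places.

v 2.732 -3.22 3.983
v 3.601 -2.103 4.852
v 1.879 -1.978 3.24
v 2.747 -0.861 4.109
v 3.533 -3.179 3.131
v 4.401 -2.062 4
v 2.679 -1.937 2.388
v 3.548 -0.82 3.257
v 0.689 -1.672 -1.998
v 1.148 -1.904 -1.117
v -0.628 -2.556 -1.543
v -0.169 -2.788 -0.662
v -0.477 -1.832 -0.841
v 0.337 -1.286 -1.122
v 0.183 -3.174 -1.538
v 0.997 -2.628 -1.819
v 0.836 -2.832 -0.833
v 0.428 -2.003 -0.402
v 0.092 -2.457 -2.258
v -0.316 -1.628 -1.827
v 1.034 -1.711 -1.597
v -0.514 -2.749 -1.063
v -0.695 -2.188 -1.168
v -0.425 -2.324 -0.65
v 0.558 -1.347 -1.6
v 0.828 -1.483 -1.083
v -0.128 -1.441 -0.92
v -0.308 -2.977 -1.577
v -0.038 -3.113 -1.06
v 0.945 -2.136 -2.01
v 1.215 -2.272 -1.492
v 0.648 -3.019 -1.74
v 1.121 -2.392 -0.913
v 0.346 -2.912 -0.645
v 0.553 -3.139 -1.16
v 1.031 -2.818 -1.325
v 0.881 -1.905 -0.659
v 0.107 -2.424 -0.392
v -0.075 -1.862 -0.497
v 0.404 -1.541 -0.662
v 0.697 -2.45 -0.492
v 0.413 -2.036 -2.268
v -0.361 -2.555 -2.001
v 0.116 -2.919 -1.998
v 0.595 -2.598 -2.163
v 0.174 -1.548 -2.015
v -0.601 -2.068 -1.747
v -0.511 -1.642 -1.335
v -0.033 -1.321 -1.5
v -0.177 -2.01 -2.168
f 2 4 1
f 5 2 1
f 1 4 3
f 3 5 1
f 2 8 4
f 6 2 5
f 6 8 2
f 4 8 3
f 7 5 3
f 3 8 7
f 7 6 5
f 8 6 7
f 9 46 25
f 46 20 49
f 25 49 14
f 46 49 25
f 9 25 21
f 25 14 26
f 21 26 10
f 25 26 21
f 9 21 30
f 21 10 31
f 30 31 16
f 21 31 30
f 9 30 42
f 30 16 45
f 42 45 19
f 30 45 42
f 9 42 46
f 42 19 50
f 46 50 20
f 42 50 46
f 10 26 37
f 26 14 40
f 37 40 18
f 26 40 37
f 14 49 27
f 49 20 48
f 27 48 13
f 49 48 27
f 20 50 47
f 50 19 43
f 47 43 11
f 50 43 47
f 19 45 44
f 45 16 32
f 44 32 15
f 45 32 44
f 16 31 36
f 31 10 33
f 36 33 17
f 31 33 36
f 12 38 24
f 38 18 39
f 24 39 13
f 38 39 24
f 12 24 22
f 24 13 23
f 22 23 11
f 24 23 22
f 12 22 29
f 22 11 28
f 29 28 15
f 22 28 29
f 12 29 34
f 29 15 35
f 34 35 17
f 29 35 34
f 12 34 38
f 34 17 41
f 38 41 18
f 34 41 38
f 13 39 27
f 39 18 40
f 27 40 14
f 39 40 27
f 11 23 47
f 23 13 48
f 47 48 20
f 23 48 47
f 15 28 44
f 28 11 43
f 44 43 19
f 28 43 44
f 17 35 36
f 35 15 32
f 36 32 16
f 35 32 36
f 18 41 37
f 41 17 33
f 37 33 10
f 41 33 37



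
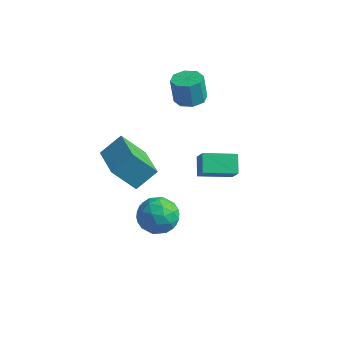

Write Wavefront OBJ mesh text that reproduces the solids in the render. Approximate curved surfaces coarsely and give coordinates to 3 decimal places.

v 1.106 -1.204 -2.913
v 1.804 -0.36 -3.048
v 2.376 -2.34 -3.452
v 3.074 -1.496 -3.587
v 2.758 -1.794 -2.572
v 1.974 -1.092 -2.239
v 2.206 -1.608 -4.261
v 1.422 -0.906 -3.928
v 2.484 -0.61 -3.881
v 2.825 -0.724 -2.838
v 1.355 -1.976 -3.662
v 1.696 -2.09 -2.619
v 1.344 -0.682 -2.933
v 2.836 -2.018 -3.567
v 2.65 -2.193 -2.97
v 3.061 -1.696 -3.05
v 1.443 -1.113 -2.457
v 1.854 -0.616 -2.537
v 2.414 -1.459 -2.257
v 2.326 -2.084 -3.963
v 2.737 -1.587 -4.043
v 1.119 -1.004 -3.45
v 1.53 -0.507 -3.53
v 1.766 -1.241 -4.243
v 2.154 -0.333 -3.503
v 2.9 -1 -3.819
v 2.39 -1.067 -4.215
v 1.929 -0.654 -4.02
v 2.354 -0.4 -2.889
v 3.1 -1.068 -3.206
v 2.915 -1.243 -2.609
v 2.454 -0.83 -2.413
v 2.754 -0.547 -3.379
v 1.08 -1.632 -3.294
v 1.826 -2.3 -3.611
v 1.726 -1.87 -4.087
v 1.265 -1.457 -3.891
v 1.28 -1.7 -2.681
v 2.026 -2.367 -2.997
v 2.251 -2.046 -2.48
v 1.79 -1.633 -2.285
v 1.426 -2.153 -3.121
v 2.991 0.576 -1.233
v 2.488 1.286 -0.559
v 4.232 1.708 -1.497
v 3.729 2.417 -0.824
v 3.631 0.103 -0.256
v 3.128 0.812 0.417
v 4.872 1.234 -0.521
v 4.369 1.944 0.153
v -0.28 -2.585 1.202
v 0.248 -1.648 2.05
v 0.603 -1.908 -0.097
v 1.131 -0.971 0.751
v 1.349 -3.889 1.629
v 1.877 -2.952 2.477
v 2.232 -3.212 0.33
v 2.76 -2.275 1.178
v 1.08 2.776 2.072
v 1.882 2.754 2.187
v 1.682 2.743 3.582
v 0.88 2.764 3.468
v 1.661 3.333 2.16
v 1.461 3.321 3.556
v 1.1 3.585 2.082
v 0.901 3.574 3.477
v 0.528 3.364 1.998
v 0.328 3.352 3.394
v 0.278 2.797 1.958
v 0.078 2.786 3.353
v 0.499 2.219 1.984
v 0.299 2.207 3.38
v 1.059 1.966 2.063
v 0.86 1.955 3.458
v 1.632 2.188 2.146
v 1.432 2.176 3.542
f 1 38 17
f 38 12 41
f 17 41 6
f 38 41 17
f 1 17 13
f 17 6 18
f 13 18 2
f 17 18 13
f 1 13 22
f 13 2 23
f 22 23 8
f 13 23 22
f 1 22 34
f 22 8 37
f 34 37 11
f 22 37 34
f 1 34 38
f 34 11 42
f 38 42 12
f 34 42 38
f 2 18 29
f 18 6 32
f 29 32 10
f 18 32 29
f 6 41 19
f 41 12 40
f 19 40 5
f 41 40 19
f 12 42 39
f 42 11 35
f 39 35 3
f 42 35 39
f 11 37 36
f 37 8 24
f 36 24 7
f 37 24 36
f 8 23 28
f 23 2 25
f 28 25 9
f 23 25 28
f 4 30 16
f 30 10 31
f 16 31 5
f 30 31 16
f 4 16 14
f 16 5 15
f 14 15 3
f 16 15 14
f 4 14 21
f 14 3 20
f 21 20 7
f 14 20 21
f 4 21 26
f 21 7 27
f 26 27 9
f 21 27 26
f 4 26 30
f 26 9 33
f 30 33 10
f 26 33 30
f 5 31 19
f 31 10 32
f 19 32 6
f 31 32 19
f 3 15 39
f 15 5 40
f 39 40 12
f 15 40 39
f 7 20 36
f 20 3 35
f 36 35 11
f 20 35 36
f 9 27 28
f 27 7 24
f 28 24 8
f 27 24 28
f 10 33 29
f 33 9 25
f 29 25 2
f 33 25 29
f 44 46 43
f 47 44 43
f 43 46 45
f 45 47 43
f 44 50 46
f 48 44 47
f 48 50 44
f 46 50 45
f 49 47 45
f 45 50 49
f 49 48 47
f 50 48 49
f 52 54 51
f 55 52 51
f 51 54 53
f 53 55 51
f 52 58 54
f 56 52 55
f 56 58 52
f 54 58 53
f 57 55 53
f 53 58 57
f 57 56 55
f 58 56 57
f 60 59 63
f 60 63 61
f 61 63 64
f 61 64 62
f 63 59 65
f 63 65 64
f 64 65 66
f 64 66 62
f 65 59 67
f 65 67 66
f 66 67 68
f 66 68 62
f 67 59 69
f 67 69 68
f 68 69 70
f 68 70 62
f 69 59 71
f 69 71 70
f 70 71 72
f 70 72 62
f 71 59 73
f 71 73 72
f 72 73 74
f 72 74 62
f 73 59 75
f 73 75 74
f 74 75 76
f 74 76 62
f 75 59 60
f 75 60 76
f 76 60 61
f 76 61 62



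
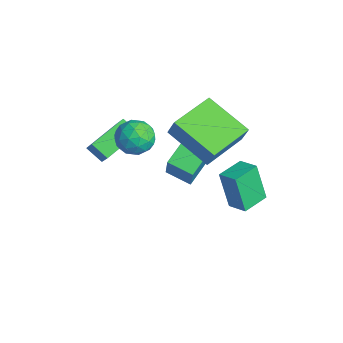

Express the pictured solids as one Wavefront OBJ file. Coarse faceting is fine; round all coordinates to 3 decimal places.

v -1.648 -3.217 3.176
v -1.163 -2.763 2.627
v -0.697 -4.237 3.173
v -0.212 -3.783 2.624
v -0.31 -3.513 3.437
v -0.898 -2.882 3.439
v -0.962 -4.118 2.361
v -1.55 -3.487 2.363
v -0.739 -3.32 2.123
v -0.336 -2.946 2.788
v -1.524 -4.054 3.012
v -1.121 -3.68 3.677
v -1.489 -2.9 2.902
v -0.371 -4.1 2.898
v -0.429 -3.941 3.376
v -0.143 -3.674 3.053
v -1.333 -2.97 3.379
v -1.048 -2.704 3.056
v -0.547 -3.145 3.532
v -0.812 -4.296 2.744
v -0.527 -4.03 2.421
v -1.717 -3.326 2.747
v -1.431 -3.059 2.424
v -1.313 -3.855 2.268
v -0.955 -2.961 2.283
v -0.396 -3.561 2.281
v -0.837 -3.757 2.127
v -1.182 -3.386 2.128
v -0.718 -2.741 2.673
v -0.159 -3.341 2.672
v -0.216 -3.182 3.149
v -0.562 -2.811 3.151
v -0.469 -3.068 2.377
v -1.701 -3.659 3.128
v -1.142 -4.259 3.127
v -1.298 -4.189 2.649
v -1.644 -3.818 2.651
v -1.464 -3.439 3.519
v -0.905 -4.039 3.517
v -0.678 -3.614 3.672
v -1.023 -3.243 3.673
v -1.391 -3.932 3.423
v 2.025 -0.774 0.207
v 1.573 -1.02 1.88
v 1.544 0.325 0.239
v 1.093 0.079 1.912
v 2.807 -0.439 0.468
v 2.356 -0.685 2.141
v 2.327 0.66 0.5
v 1.875 0.414 2.173
v -1.153 -2.054 2.522
v -0.773 -1.929 3.417
v -2.1 -0.184 2.662
v -1.719 -0.059 3.557
v 0.599 -1.101 1.643
v 0.98 -0.976 2.538
v -0.347 0.769 1.783
v 0.033 0.894 2.678
v -2.67 -1.535 -1.608
v -1.535 -1.913 0.202
v -3.374 -0.445 -0.94
v -2.239 -0.822 0.871
v -1.841 -0.778 -1.971
v -0.706 -1.155 -0.16
v -2.545 0.313 -1.302
v -1.41 -0.065 0.508
v -3.218 -4.727 0.644
v -2.26 -4.817 1.768
v -3.782 -3.184 1.249
v -2.823 -3.275 2.372
v -2.597 -4.305 0.148
v -1.638 -4.396 1.271
v -3.16 -2.763 0.752
v -2.202 -2.853 1.876
f 1 38 17
f 38 12 41
f 17 41 6
f 38 41 17
f 1 17 13
f 17 6 18
f 13 18 2
f 17 18 13
f 1 13 22
f 13 2 23
f 22 23 8
f 13 23 22
f 1 22 34
f 22 8 37
f 34 37 11
f 22 37 34
f 1 34 38
f 34 11 42
f 38 42 12
f 34 42 38
f 2 18 29
f 18 6 32
f 29 32 10
f 18 32 29
f 6 41 19
f 41 12 40
f 19 40 5
f 41 40 19
f 12 42 39
f 42 11 35
f 39 35 3
f 42 35 39
f 11 37 36
f 37 8 24
f 36 24 7
f 37 24 36
f 8 23 28
f 23 2 25
f 28 25 9
f 23 25 28
f 4 30 16
f 30 10 31
f 16 31 5
f 30 31 16
f 4 16 14
f 16 5 15
f 14 15 3
f 16 15 14
f 4 14 21
f 14 3 20
f 21 20 7
f 14 20 21
f 4 21 26
f 21 7 27
f 26 27 9
f 21 27 26
f 4 26 30
f 26 9 33
f 30 33 10
f 26 33 30
f 5 31 19
f 31 10 32
f 19 32 6
f 31 32 19
f 3 15 39
f 15 5 40
f 39 40 12
f 15 40 39
f 7 20 36
f 20 3 35
f 36 35 11
f 20 35 36
f 9 27 28
f 27 7 24
f 28 24 8
f 27 24 28
f 10 33 29
f 33 9 25
f 29 25 2
f 33 25 29
f 44 46 43
f 47 44 43
f 43 46 45
f 45 47 43
f 44 50 46
f 48 44 47
f 48 50 44
f 46 50 45
f 49 47 45
f 45 50 49
f 49 48 47
f 50 48 49
f 52 54 51
f 55 52 51
f 51 54 53
f 53 55 51
f 52 58 54
f 56 52 55
f 56 58 52
f 54 58 53
f 57 55 53
f 53 58 57
f 57 56 55
f 58 56 57
f 60 62 59
f 63 60 59
f 59 62 61
f 61 63 59
f 60 66 62
f 64 60 63
f 64 66 60
f 62 66 61
f 65 63 61
f 61 66 65
f 65 64 63
f 66 64 65
f 68 70 67
f 71 68 67
f 67 70 69
f 69 71 67
f 68 74 70
f 72 68 71
f 72 74 68
f 70 74 69
f 73 71 69
f 69 74 73
f 73 72 71
f 74 72 73



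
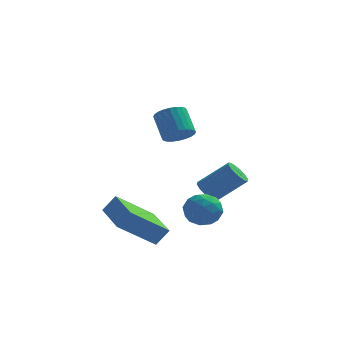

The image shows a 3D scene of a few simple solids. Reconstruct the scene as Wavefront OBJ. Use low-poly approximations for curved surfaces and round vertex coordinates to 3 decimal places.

v 2.928 -0.953 -1.546
v 3.309 -0.542 -2.201
v 3.231 -2.178 -2.139
v 3.612 -1.767 -2.794
v 3.971 -1.755 -2.01
v 3.783 -0.997 -1.644
v 2.757 -1.723 -2.696
v 2.569 -0.965 -2.33
v 3.203 -1.018 -2.912
v 3.954 -1.037 -2.488
v 2.586 -1.683 -1.852
v 3.337 -1.702 -1.428
v 3.092 -0.639 -1.822
v 3.448 -2.081 -2.518
v 3.659 -2.073 -2.057
v 3.883 -1.831 -2.443
v 3.37 -0.907 -1.494
v 3.595 -0.665 -1.879
v 3.984 -1.378 -1.766
v 2.945 -2.055 -2.461
v 3.17 -1.813 -2.846
v 2.657 -0.889 -1.897
v 2.881 -0.647 -2.283
v 2.556 -1.342 -2.574
v 3.254 -0.678 -2.625
v 3.432 -1.398 -2.973
v 2.929 -1.372 -2.916
v 2.819 -0.927 -2.7
v 3.695 -0.689 -2.375
v 3.873 -1.41 -2.723
v 4.084 -1.402 -2.263
v 3.973 -0.957 -2.047
v 3.633 -0.969 -2.793
v 2.667 -1.31 -1.617
v 2.845 -2.031 -1.965
v 2.567 -1.763 -2.293
v 2.456 -1.318 -2.077
v 3.108 -1.322 -1.367
v 3.286 -2.042 -1.715
v 3.721 -1.793 -1.64
v 3.611 -1.348 -1.424
v 2.907 -1.751 -1.547
v 3.179 3.353 -3.06
v 3.6 3.495 -3.548
v 4.922 3.568 -2.388
v 4.501 3.427 -1.9
v 3.453 3.846 -3.403
v 4.775 3.92 -2.243
v 3.201 4.01 -3.127
v 4.523 4.083 -1.967
v 2.941 3.922 -2.825
v 4.263 3.995 -1.665
v 2.772 3.618 -2.613
v 4.094 3.691 -1.453
v 2.758 3.212 -2.572
v 4.08 3.285 -1.412
v 2.905 2.86 -2.717
v 4.227 2.934 -1.557
v 3.157 2.697 -2.993
v 4.479 2.77 -1.833
v 3.417 2.785 -3.295
v 4.739 2.858 -2.135
v 3.586 3.089 -3.507
v 4.908 3.162 -2.347
v 2.183 0.587 1.178
v 2.467 0.16 1.669
v 2.041 0.986 2.634
v 1.757 1.413 2.142
v 2.679 0.33 1.616
v 2.253 1.157 2.581
v 2.815 0.54 1.497
v 2.389 1.366 2.462
v 2.856 0.756 1.329
v 2.43 1.583 2.294
v 2.793 0.947 1.138
v 2.367 1.774 2.103
v 2.638 1.083 0.953
v 2.212 1.91 1.918
v 2.414 1.143 0.802
v 1.988 1.97 1.767
v 2.154 1.119 0.709
v 1.728 1.946 1.673
v 1.899 1.014 0.686
v 1.473 1.84 1.651
v 1.687 0.843 0.739
v 1.261 1.67 1.704
v 1.551 0.634 0.858
v 1.125 1.46 1.823
v 1.51 0.417 1.026
v 1.084 1.244 1.991
v 1.573 0.226 1.217
v 1.147 1.053 2.182
v 1.728 0.09 1.402
v 1.302 0.917 2.367
v 1.952 0.03 1.553
v 1.526 0.857 2.518
v 2.212 0.054 1.647
v 1.786 0.881 2.611
v -0.027 -2.761 -2.619
v 0.492 -2.586 -1.905
v -0.81 -0.88 -2.511
v -0.29 -0.705 -1.797
v 1.45 -2.075 -3.863
v 1.97 -1.9 -3.149
v 0.668 -0.194 -3.755
v 1.187 -0.019 -3.041
f 1 38 17
f 38 12 41
f 17 41 6
f 38 41 17
f 1 17 13
f 17 6 18
f 13 18 2
f 17 18 13
f 1 13 22
f 13 2 23
f 22 23 8
f 13 23 22
f 1 22 34
f 22 8 37
f 34 37 11
f 22 37 34
f 1 34 38
f 34 11 42
f 38 42 12
f 34 42 38
f 2 18 29
f 18 6 32
f 29 32 10
f 18 32 29
f 6 41 19
f 41 12 40
f 19 40 5
f 41 40 19
f 12 42 39
f 42 11 35
f 39 35 3
f 42 35 39
f 11 37 36
f 37 8 24
f 36 24 7
f 37 24 36
f 8 23 28
f 23 2 25
f 28 25 9
f 23 25 28
f 4 30 16
f 30 10 31
f 16 31 5
f 30 31 16
f 4 16 14
f 16 5 15
f 14 15 3
f 16 15 14
f 4 14 21
f 14 3 20
f 21 20 7
f 14 20 21
f 4 21 26
f 21 7 27
f 26 27 9
f 21 27 26
f 4 26 30
f 26 9 33
f 30 33 10
f 26 33 30
f 5 31 19
f 31 10 32
f 19 32 6
f 31 32 19
f 3 15 39
f 15 5 40
f 39 40 12
f 15 40 39
f 7 20 36
f 20 3 35
f 36 35 11
f 20 35 36
f 9 27 28
f 27 7 24
f 28 24 8
f 27 24 28
f 10 33 29
f 33 9 25
f 29 25 2
f 33 25 29
f 44 43 47
f 44 47 45
f 45 47 48
f 45 48 46
f 47 43 49
f 47 49 48
f 48 49 50
f 48 50 46
f 49 43 51
f 49 51 50
f 50 51 52
f 50 52 46
f 51 43 53
f 51 53 52
f 52 53 54
f 52 54 46
f 53 43 55
f 53 55 54
f 54 55 56
f 54 56 46
f 55 43 57
f 55 57 56
f 56 57 58
f 56 58 46
f 57 43 59
f 57 59 58
f 58 59 60
f 58 60 46
f 59 43 61
f 59 61 60
f 60 61 62
f 60 62 46
f 61 43 63
f 61 63 62
f 62 63 64
f 62 64 46
f 63 43 44
f 63 44 64
f 64 44 45
f 64 45 46
f 66 65 69
f 66 69 67
f 67 69 70
f 67 70 68
f 69 65 71
f 69 71 70
f 70 71 72
f 70 72 68
f 71 65 73
f 71 73 72
f 72 73 74
f 72 74 68
f 73 65 75
f 73 75 74
f 74 75 76
f 74 76 68
f 75 65 77
f 75 77 76
f 76 77 78
f 76 78 68
f 77 65 79
f 77 79 78
f 78 79 80
f 78 80 68
f 79 65 81
f 79 81 80
f 80 81 82
f 80 82 68
f 81 65 83
f 81 83 82
f 82 83 84
f 82 84 68
f 83 65 85
f 83 85 84
f 84 85 86
f 84 86 68
f 85 65 87
f 85 87 86
f 86 87 88
f 86 88 68
f 87 65 89
f 87 89 88
f 88 89 90
f 88 90 68
f 89 65 91
f 89 91 90
f 90 91 92
f 90 92 68
f 91 65 93
f 91 93 92
f 92 93 94
f 92 94 68
f 93 65 95
f 93 95 94
f 94 95 96
f 94 96 68
f 95 65 97
f 95 97 96
f 96 97 98
f 96 98 68
f 97 65 66
f 97 66 98
f 98 66 67
f 98 67 68
f 100 102 99
f 103 100 99
f 99 102 101
f 101 103 99
f 100 106 102
f 104 100 103
f 104 106 100
f 102 106 101
f 105 103 101
f 101 106 105
f 105 104 103
f 106 104 105



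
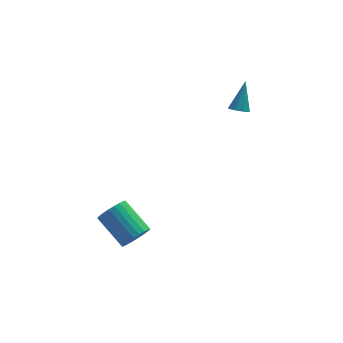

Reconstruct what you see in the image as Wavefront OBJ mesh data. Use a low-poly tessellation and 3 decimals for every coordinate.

v 3.55 3.078 0.472
v 4.069 3.019 0.338
v 4.01 4.002 1.848
v 3.932 3.323 0.18
v 3.616 3.513 0.158
v 3.269 3.499 0.284
v 3.053 3.289 0.497
v 3.07 2.98 0.699
v 3.311 2.717 0.794
v 3.664 2.623 0.739
v 3.963 2.742 0.559
v -2.157 -2.581 -3.421
v -1.466 -2.193 -3.257
v -2.451 -0.87 -2.235
v -3.143 -1.259 -2.399
v -1.554 -2.051 -3.525
v -2.539 -0.729 -2.503
v -1.734 -1.99 -3.778
v -2.719 -0.668 -2.756
v -1.978 -2.019 -3.976
v -2.964 -0.697 -2.954
v -2.25 -2.134 -4.09
v -3.236 -0.811 -3.068
v -2.508 -2.316 -4.101
v -3.493 -0.994 -3.08
v -2.712 -2.539 -4.01
v -3.697 -1.217 -2.988
v -2.832 -2.769 -3.828
v -3.817 -1.447 -2.807
v -2.849 -2.97 -3.585
v -3.834 -1.647 -2.563
v -2.761 -3.111 -3.317
v -3.746 -1.789 -2.295
v -2.581 -3.172 -3.064
v -3.566 -1.85 -2.042
v -2.336 -3.143 -2.866
v -3.322 -1.821 -1.844
v -2.064 -3.029 -2.752
v -3.05 -1.706 -1.73
v -1.807 -2.846 -2.74
v -2.792 -1.524 -1.719
v -1.603 -2.623 -2.832
v -2.588 -1.301 -1.81
v -1.483 -2.393 -3.013
v -2.468 -1.071 -1.992
f 2 1 4
f 2 4 3
f 4 1 5
f 4 5 3
f 5 1 6
f 5 6 3
f 6 1 7
f 6 7 3
f 7 1 8
f 7 8 3
f 8 1 9
f 8 9 3
f 9 1 10
f 9 10 3
f 10 1 11
f 10 11 3
f 11 1 2
f 11 2 3
f 13 12 16
f 13 16 14
f 14 16 17
f 14 17 15
f 16 12 18
f 16 18 17
f 17 18 19
f 17 19 15
f 18 12 20
f 18 20 19
f 19 20 21
f 19 21 15
f 20 12 22
f 20 22 21
f 21 22 23
f 21 23 15
f 22 12 24
f 22 24 23
f 23 24 25
f 23 25 15
f 24 12 26
f 24 26 25
f 25 26 27
f 25 27 15
f 26 12 28
f 26 28 27
f 27 28 29
f 27 29 15
f 28 12 30
f 28 30 29
f 29 30 31
f 29 31 15
f 30 12 32
f 30 32 31
f 31 32 33
f 31 33 15
f 32 12 34
f 32 34 33
f 33 34 35
f 33 35 15
f 34 12 36
f 34 36 35
f 35 36 37
f 35 37 15
f 36 12 38
f 36 38 37
f 37 38 39
f 37 39 15
f 38 12 40
f 38 40 39
f 39 40 41
f 39 41 15
f 40 12 42
f 40 42 41
f 41 42 43
f 41 43 15
f 42 12 44
f 42 44 43
f 43 44 45
f 43 45 15
f 44 12 13
f 44 13 45
f 45 13 14
f 45 14 15



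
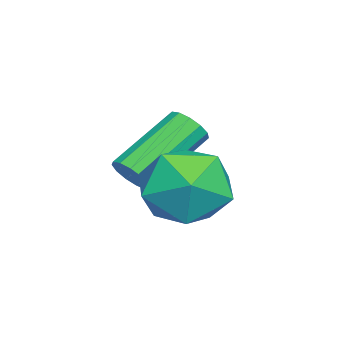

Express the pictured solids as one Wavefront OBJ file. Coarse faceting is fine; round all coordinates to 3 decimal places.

v 2.45 -2.965 -0.137
v 2.818 -2.867 0.23
v 1.539 -1.937 1.265
v 1.17 -2.035 0.897
v 2.829 -2.639 0.038
v 1.549 -1.709 1.073
v 2.719 -2.514 -0.21
v 1.439 -1.584 0.825
v 2.523 -2.533 -0.435
v 1.244 -1.603 0.6
v 2.304 -2.689 -0.566
v 1.025 -1.759 0.469
v 2.132 -2.932 -0.56
v 0.852 -2.002 0.475
v 2.06 -3.186 -0.42
v 0.781 -2.256 0.614
v 2.112 -3.37 -0.191
v 0.833 -2.44 0.844
v 2.271 -3.425 0.056
v 0.992 -2.495 1.09
v 2.487 -3.334 0.241
v 1.208 -2.404 1.276
v 2.691 -3.126 0.306
v 1.412 -2.196 1.341
v 3.043 -1.163 -0.875
v 3.547 -0.57 -0.062
v 3.033 -2.63 0.202
v 3.537 -2.037 1.015
v 2.473 -1.809 0.729
v 2.479 -0.902 0.063
v 4.101 -2.298 0.077
v 4.107 -1.391 -0.589
v 4.2 -1.271 0.526
v 3.194 -0.969 0.929
v 3.386 -2.231 -0.789
v 2.38 -1.929 -0.386
f 2 1 5
f 2 5 3
f 3 5 6
f 3 6 4
f 5 1 7
f 5 7 6
f 6 7 8
f 6 8 4
f 7 1 9
f 7 9 8
f 8 9 10
f 8 10 4
f 9 1 11
f 9 11 10
f 10 11 12
f 10 12 4
f 11 1 13
f 11 13 12
f 12 13 14
f 12 14 4
f 13 1 15
f 13 15 14
f 14 15 16
f 14 16 4
f 15 1 17
f 15 17 16
f 16 17 18
f 16 18 4
f 17 1 19
f 17 19 18
f 18 19 20
f 18 20 4
f 19 1 21
f 19 21 20
f 20 21 22
f 20 22 4
f 21 1 23
f 21 23 22
f 22 23 24
f 22 24 4
f 23 1 2
f 23 2 24
f 24 2 3
f 24 3 4
f 25 36 30
f 25 30 26
f 25 26 32
f 25 32 35
f 25 35 36
f 26 30 34
f 30 36 29
f 36 35 27
f 35 32 31
f 32 26 33
f 28 34 29
f 28 29 27
f 28 27 31
f 28 31 33
f 28 33 34
f 29 34 30
f 27 29 36
f 31 27 35
f 33 31 32
f 34 33 26



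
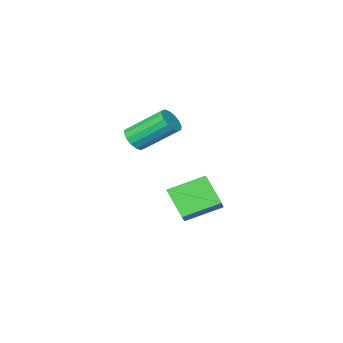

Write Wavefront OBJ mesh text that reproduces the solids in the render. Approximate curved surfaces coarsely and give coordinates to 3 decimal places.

v 0.612 -3.22 3.204
v 1.031 -2.776 3.221
v -0.053 -1.797 4.373
v -0.472 -2.24 4.356
v 0.842 -2.701 2.98
v -0.242 -1.722 4.131
v 0.591 -2.765 2.798
v -0.493 -1.786 3.95
v 0.347 -2.951 2.726
v -0.737 -1.971 3.877
v 0.173 -3.208 2.781
v -0.911 -2.229 3.933
v 0.117 -3.469 2.95
v -0.967 -2.49 4.102
v 0.193 -3.663 3.187
v -0.891 -2.684 4.339
v 0.382 -3.738 3.429
v -0.702 -2.759 4.58
v 0.633 -3.674 3.61
v -0.451 -2.695 4.762
v 0.877 -3.489 3.683
v -0.207 -2.509 4.834
v 1.051 -3.231 3.627
v -0.033 -2.252 4.779
v 1.107 -2.97 3.458
v 0.023 -1.991 4.61
v -2.898 -2.243 -1.071
v -2.827 -3.287 0.017
v -2.212 -1.34 -0.25
v -2.141 -2.384 0.839
v -1.419 -2.796 -1.699
v -1.348 -3.84 -0.61
v -0.733 -1.893 -0.877
v -0.662 -2.937 0.211
f 2 1 5
f 2 5 3
f 3 5 6
f 3 6 4
f 5 1 7
f 5 7 6
f 6 7 8
f 6 8 4
f 7 1 9
f 7 9 8
f 8 9 10
f 8 10 4
f 9 1 11
f 9 11 10
f 10 11 12
f 10 12 4
f 11 1 13
f 11 13 12
f 12 13 14
f 12 14 4
f 13 1 15
f 13 15 14
f 14 15 16
f 14 16 4
f 15 1 17
f 15 17 16
f 16 17 18
f 16 18 4
f 17 1 19
f 17 19 18
f 18 19 20
f 18 20 4
f 19 1 21
f 19 21 20
f 20 21 22
f 20 22 4
f 21 1 23
f 21 23 22
f 22 23 24
f 22 24 4
f 23 1 25
f 23 25 24
f 24 25 26
f 24 26 4
f 25 1 2
f 25 2 26
f 26 2 3
f 26 3 4
f 28 30 27
f 31 28 27
f 27 30 29
f 29 31 27
f 28 34 30
f 32 28 31
f 32 34 28
f 30 34 29
f 33 31 29
f 29 34 33
f 33 32 31
f 34 32 33



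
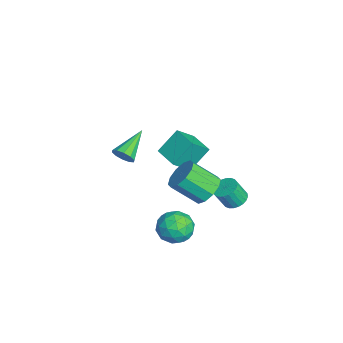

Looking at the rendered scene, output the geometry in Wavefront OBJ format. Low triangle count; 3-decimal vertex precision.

v 2.758 -1.131 -2.546
v 3.278 -1.33 -3.413
v 1.962 -2.59 -2.687
v 2.482 -2.789 -3.554
v 2.974 -2.781 -2.649
v 3.466 -1.88 -2.561
v 1.774 -2.04 -3.539
v 2.266 -1.139 -3.451
v 2.67 -1.892 -4.026
v 3.411 -2.35 -3.477
v 1.829 -1.57 -2.623
v 2.57 -2.028 -2.074
v 3.088 -1.103 -2.967
v 2.152 -2.817 -3.133
v 2.442 -2.813 -2.601
v 2.747 -2.93 -3.111
v 3.198 -1.426 -2.466
v 3.504 -1.543 -2.976
v 3.325 -2.395 -2.527
v 1.736 -2.377 -3.124
v 2.042 -2.494 -3.634
v 2.493 -0.99 -2.989
v 2.798 -1.107 -3.499
v 1.915 -1.525 -3.573
v 3.036 -1.55 -3.837
v 2.568 -2.407 -3.92
v 2.152 -1.967 -3.911
v 2.441 -1.438 -3.86
v 3.472 -1.819 -3.514
v 3.004 -2.676 -3.597
v 3.293 -2.672 -3.065
v 3.582 -2.142 -3.014
v 3.114 -2.149 -3.875
v 2.236 -1.244 -2.503
v 1.768 -2.101 -2.586
v 1.658 -1.778 -3.086
v 1.947 -1.248 -3.035
v 2.672 -1.513 -2.18
v 2.204 -2.37 -2.263
v 2.799 -2.482 -2.24
v 3.088 -1.953 -2.189
v 2.126 -1.771 -2.225
v -3.808 -1.518 -2.923
v -4.278 -0.497 -1.702
v -2.559 -0.812 -3.034
v -3.028 0.21 -1.813
v -3.192 -2.45 -1.907
v -3.661 -1.428 -0.686
v -1.942 -1.743 -2.018
v -2.412 -0.722 -0.797
v 3.122 -0.408 0.165
v 3.963 -0.241 0.525
v 3.739 -1.545 1.654
v 2.898 -1.712 1.295
v 3.58 0.076 0.814
v 3.357 -1.229 1.944
v 3.022 0.207 0.856
v 2.799 -1.097 1.985
v 2.502 0.104 0.634
v 2.279 -1.201 1.763
v 2.219 -0.195 0.232
v 1.995 -1.499 1.362
v 2.281 -0.575 -0.194
v 2.057 -1.879 0.935
v 2.663 -0.891 -0.484
v 2.44 -2.196 0.646
v 3.221 -1.023 -0.525
v 2.998 -2.327 0.604
v 3.741 -0.919 -0.303
v 3.518 -2.224 0.826
v 4.025 -0.621 0.098
v 3.801 -1.925 1.228
v 1.763 -4.417 1.839
v 2.118 -4.395 2.371
v 0.437 -3.423 2.681
v 2.212 -4.082 2.148
v 2.134 -3.896 1.808
v 1.915 -3.91 1.479
v 1.638 -4.118 1.287
v 1.409 -4.44 1.307
v 1.315 -4.753 1.529
v 1.393 -4.938 1.87
v 1.612 -4.924 2.199
v 1.889 -4.717 2.39
v 3.312 0.905 -0.417
v 3.725 1.39 -0.212
v 3.842 0.861 0.803
v 3.428 0.375 0.597
v 3.494 1.485 -0.136
v 3.61 0.955 0.879
v 3.235 1.491 -0.102
v 3.351 0.962 0.912
v 2.987 1.408 -0.117
v 3.104 0.879 0.897
v 2.789 1.249 -0.178
v 2.906 0.719 0.837
v 2.671 1.037 -0.275
v 2.787 0.508 0.74
v 2.65 0.805 -0.393
v 2.766 0.275 0.621
v 2.73 0.588 -0.516
v 2.846 0.059 0.499
v 2.898 0.419 -0.623
v 3.015 -0.11 0.392
v 3.13 0.325 -0.699
v 3.246 -0.205 0.316
v 3.389 0.318 -0.732
v 3.505 -0.211 0.282
v 3.636 0.401 -0.717
v 3.753 -0.128 0.297
v 3.834 0.561 -0.657
v 3.951 0.031 0.358
v 3.953 0.772 -0.56
v 4.069 0.243 0.455
v 3.974 1.005 -0.441
v 4.09 0.475 0.573
v 3.894 1.221 -0.319
v 4.01 0.692 0.696
f 1 38 17
f 38 12 41
f 17 41 6
f 38 41 17
f 1 17 13
f 17 6 18
f 13 18 2
f 17 18 13
f 1 13 22
f 13 2 23
f 22 23 8
f 13 23 22
f 1 22 34
f 22 8 37
f 34 37 11
f 22 37 34
f 1 34 38
f 34 11 42
f 38 42 12
f 34 42 38
f 2 18 29
f 18 6 32
f 29 32 10
f 18 32 29
f 6 41 19
f 41 12 40
f 19 40 5
f 41 40 19
f 12 42 39
f 42 11 35
f 39 35 3
f 42 35 39
f 11 37 36
f 37 8 24
f 36 24 7
f 37 24 36
f 8 23 28
f 23 2 25
f 28 25 9
f 23 25 28
f 4 30 16
f 30 10 31
f 16 31 5
f 30 31 16
f 4 16 14
f 16 5 15
f 14 15 3
f 16 15 14
f 4 14 21
f 14 3 20
f 21 20 7
f 14 20 21
f 4 21 26
f 21 7 27
f 26 27 9
f 21 27 26
f 4 26 30
f 26 9 33
f 30 33 10
f 26 33 30
f 5 31 19
f 31 10 32
f 19 32 6
f 31 32 19
f 3 15 39
f 15 5 40
f 39 40 12
f 15 40 39
f 7 20 36
f 20 3 35
f 36 35 11
f 20 35 36
f 9 27 28
f 27 7 24
f 28 24 8
f 27 24 28
f 10 33 29
f 33 9 25
f 29 25 2
f 33 25 29
f 44 46 43
f 47 44 43
f 43 46 45
f 45 47 43
f 44 50 46
f 48 44 47
f 48 50 44
f 46 50 45
f 49 47 45
f 45 50 49
f 49 48 47
f 50 48 49
f 52 51 55
f 52 55 53
f 53 55 56
f 53 56 54
f 55 51 57
f 55 57 56
f 56 57 58
f 56 58 54
f 57 51 59
f 57 59 58
f 58 59 60
f 58 60 54
f 59 51 61
f 59 61 60
f 60 61 62
f 60 62 54
f 61 51 63
f 61 63 62
f 62 63 64
f 62 64 54
f 63 51 65
f 63 65 64
f 64 65 66
f 64 66 54
f 65 51 67
f 65 67 66
f 66 67 68
f 66 68 54
f 67 51 69
f 67 69 68
f 68 69 70
f 68 70 54
f 69 51 71
f 69 71 70
f 70 71 72
f 70 72 54
f 71 51 52
f 71 52 72
f 72 52 53
f 72 53 54
f 74 73 76
f 74 76 75
f 76 73 77
f 76 77 75
f 77 73 78
f 77 78 75
f 78 73 79
f 78 79 75
f 79 73 80
f 79 80 75
f 80 73 81
f 80 81 75
f 81 73 82
f 81 82 75
f 82 73 83
f 82 83 75
f 83 73 84
f 83 84 75
f 84 73 74
f 84 74 75
f 86 85 89
f 86 89 87
f 87 89 90
f 87 90 88
f 89 85 91
f 89 91 90
f 90 91 92
f 90 92 88
f 91 85 93
f 91 93 92
f 92 93 94
f 92 94 88
f 93 85 95
f 93 95 94
f 94 95 96
f 94 96 88
f 95 85 97
f 95 97 96
f 96 97 98
f 96 98 88
f 97 85 99
f 97 99 98
f 98 99 100
f 98 100 88
f 99 85 101
f 99 101 100
f 100 101 102
f 100 102 88
f 101 85 103
f 101 103 102
f 102 103 104
f 102 104 88
f 103 85 105
f 103 105 104
f 104 105 106
f 104 106 88
f 105 85 107
f 105 107 106
f 106 107 108
f 106 108 88
f 107 85 109
f 107 109 108
f 108 109 110
f 108 110 88
f 109 85 111
f 109 111 110
f 110 111 112
f 110 112 88
f 111 85 113
f 111 113 112
f 112 113 114
f 112 114 88
f 113 85 115
f 113 115 114
f 114 115 116
f 114 116 88
f 115 85 117
f 115 117 116
f 116 117 118
f 116 118 88
f 117 85 86
f 117 86 118
f 118 86 87
f 118 87 88

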